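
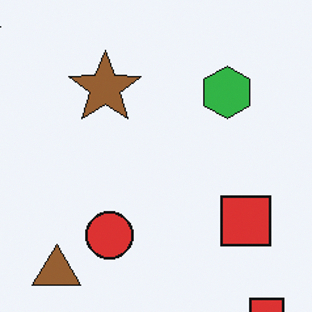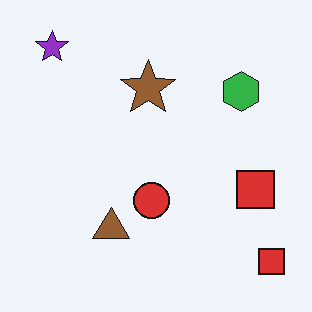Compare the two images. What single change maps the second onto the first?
Cropped to a modestly smaller region and rescaled.

The visible shapes are larger and the field of view is narrower; shapes near the original edges may be partly or wholly outside the frame — a crop-and-rescale.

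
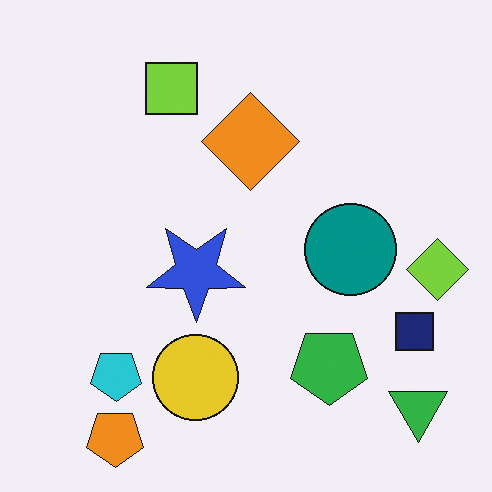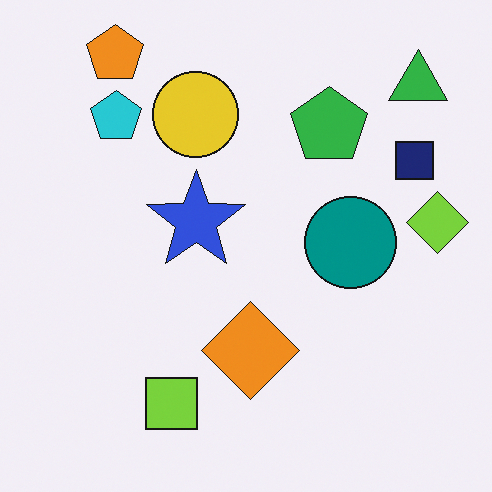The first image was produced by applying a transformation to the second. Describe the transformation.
The first image is the second flipped vertically (top ↔ bottom).

The orange pentagon is in the top-left of the second image and the bottom-left of the first — shapes on opposite sides of the horizontal midline have swapped in a mirror flip.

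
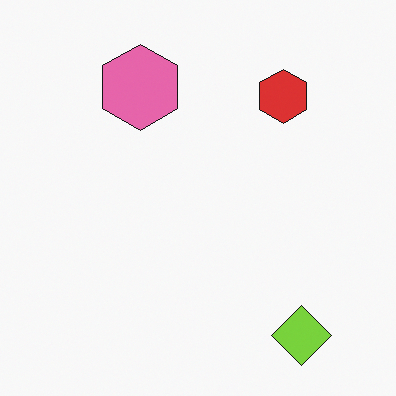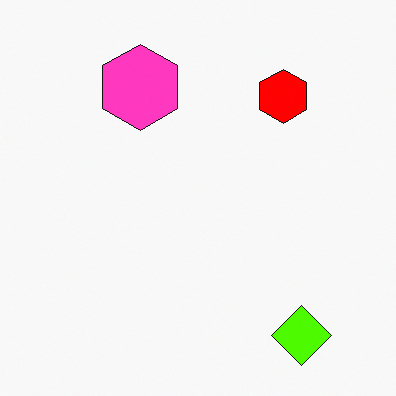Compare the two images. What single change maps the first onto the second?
The image was made much more vivid (saturation change).

All colors are more vivid — a global saturation change.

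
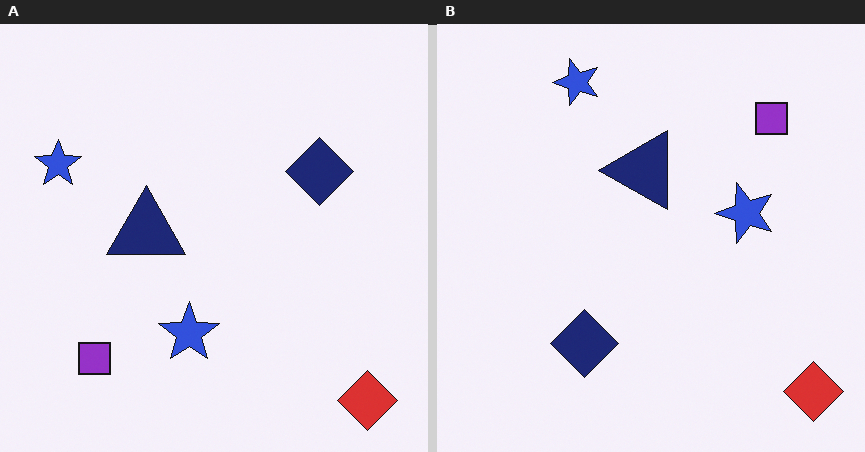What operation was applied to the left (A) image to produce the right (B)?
The right (B) image is the left (A) transposed (reflected across the top-left ↔ bottom-right diagonal).

Shapes have swapped their row and column positions — what was in the top-right is now in the bottom-left — a diagonal reflection.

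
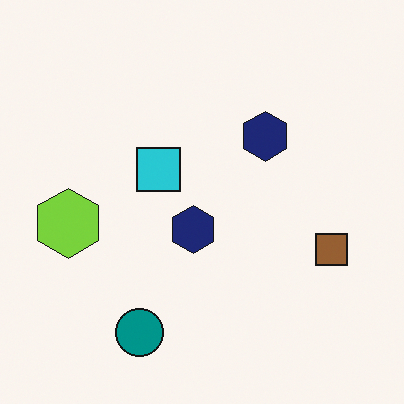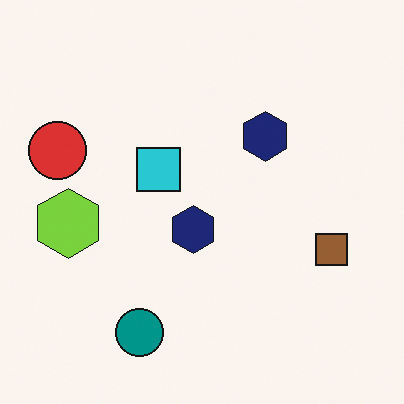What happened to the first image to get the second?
Overlaid with an additional red circle.

A red circle appears in the second image that is absent from the first.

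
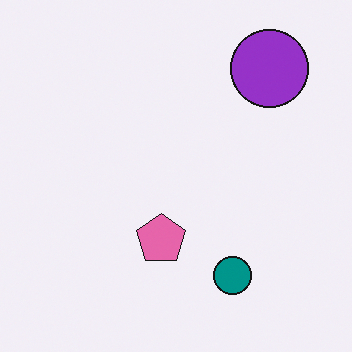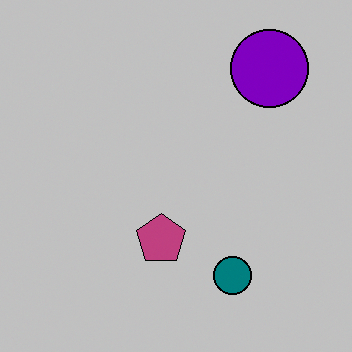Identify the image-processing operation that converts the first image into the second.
Aggressively posterized.

Each flat color has snapped to a coarser quantized level — most visibly, the near-white background has dropped to a flat grey.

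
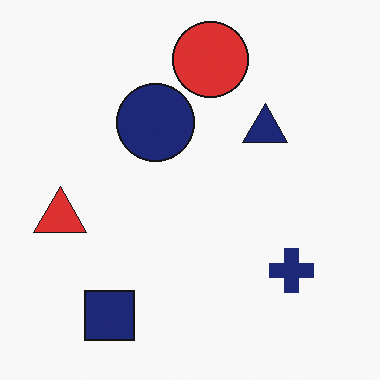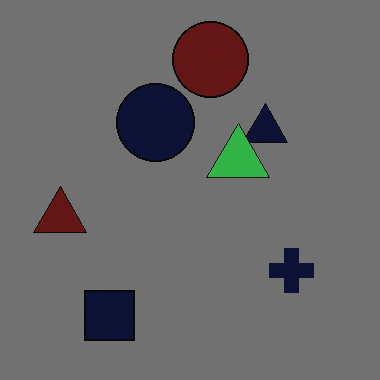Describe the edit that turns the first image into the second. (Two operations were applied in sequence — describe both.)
The transformation is: substantially darkened, then overlaid with an additional green triangle.

Every pixel — background and shapes alike — is uniformly darkened. A green triangle appears in the second image that is absent from the first.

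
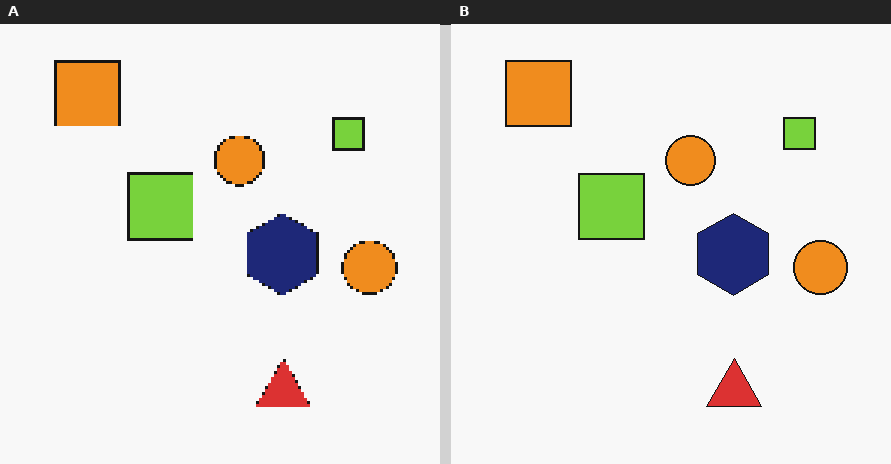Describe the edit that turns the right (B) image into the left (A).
This is the original image lightly pixelated (a mild mosaic effect).

Shapes are reduced to large square blocks; fine edges and outlines are lost — a downscale-then-upscale (mosaic) effect.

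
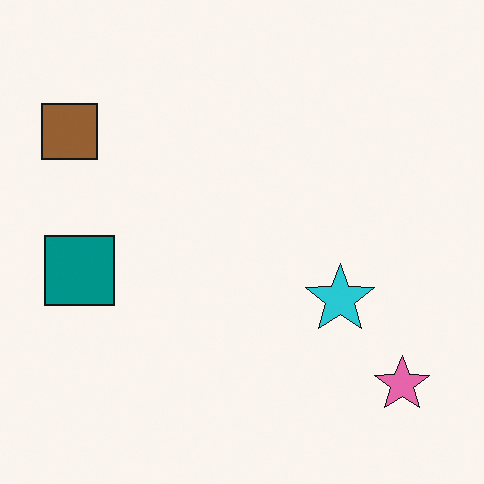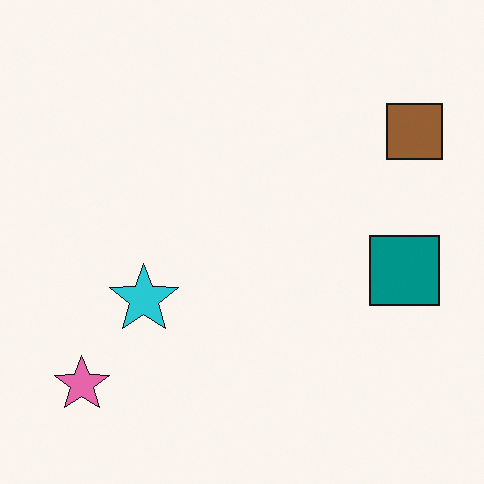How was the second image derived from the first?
The transformation is: flipped horizontally (left ↔ right).

The brown square is in the top-left of the first image and the top-right of the second — shapes on opposite sides of the vertical midline have swapped in a mirror flip.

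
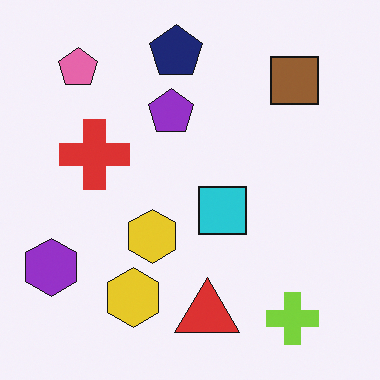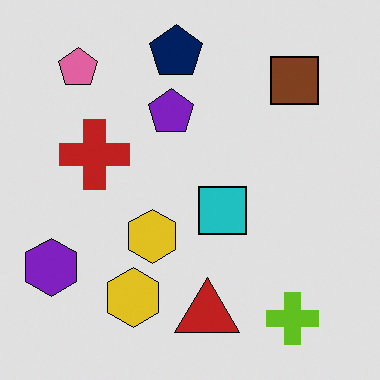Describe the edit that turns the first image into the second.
The second image is the first moderately posterized.

Each flat color has snapped to a coarser quantized level — most visibly, the near-white background has dropped to a flat grey.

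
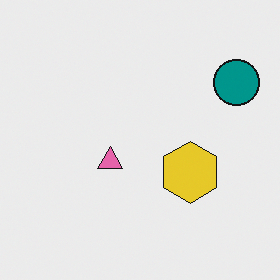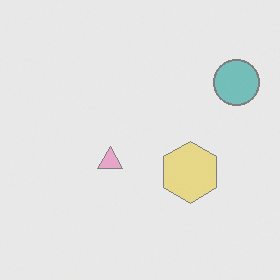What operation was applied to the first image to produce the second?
Washed out (contrast reduced).

Tones are pushed toward mid-grey across the whole image — a global contrast change.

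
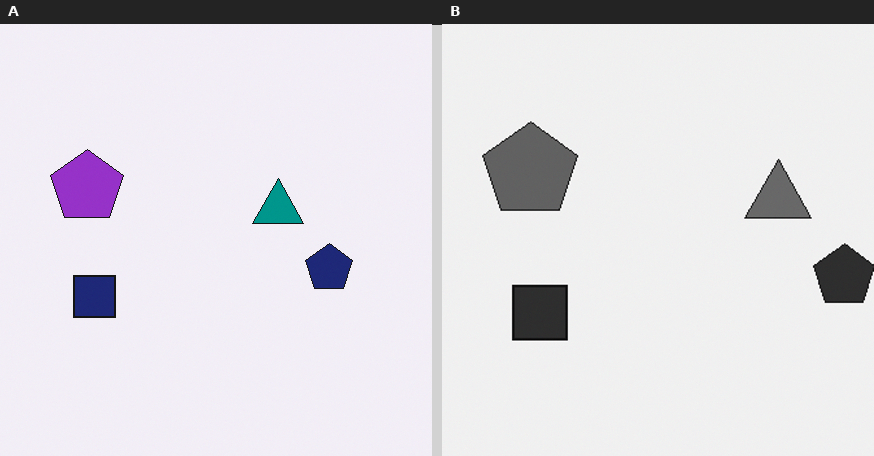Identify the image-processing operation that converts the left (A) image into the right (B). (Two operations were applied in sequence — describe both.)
This is the original image cropped to a modestly smaller region and rescaled, then converted to grayscale.

The visible shapes are larger and the field of view is narrower; shapes near the original edges may be partly or wholly outside the frame — a crop-and-rescale. All color is removed — every shape is now a shade of grey.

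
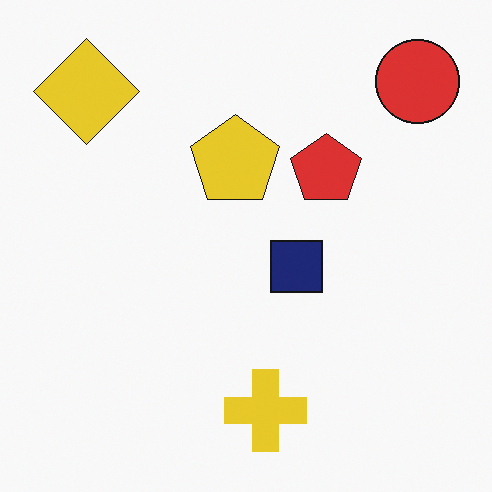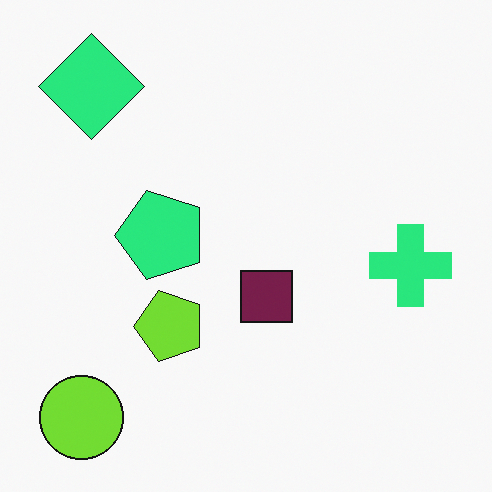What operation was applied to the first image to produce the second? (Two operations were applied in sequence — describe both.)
This is the original image hue-shifted by a moderate amount, then transposed (reflected across the top-left ↔ bottom-right diagonal).

Every shape's color has rotated by the same amount around the hue wheel — a uniform hue shift. Shapes have swapped their row and column positions — what was in the top-right is now in the bottom-left — a diagonal reflection.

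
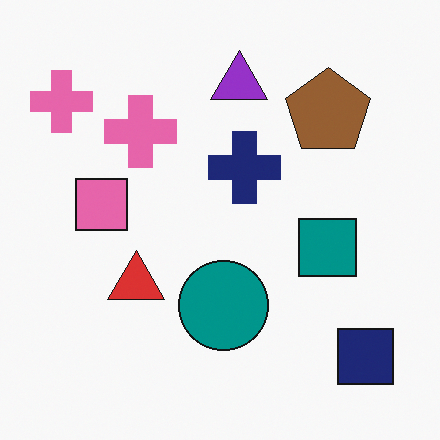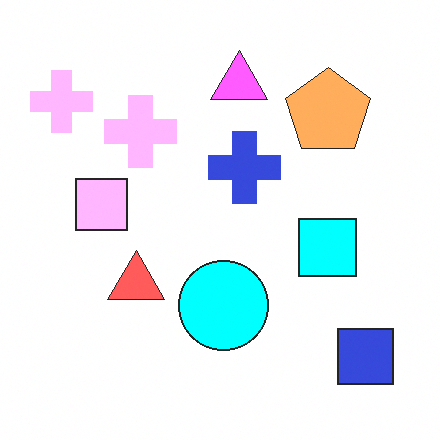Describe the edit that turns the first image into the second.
Brightened a lot.

Every pixel — background and shapes alike — is uniformly brightened.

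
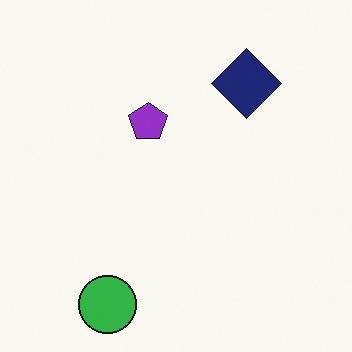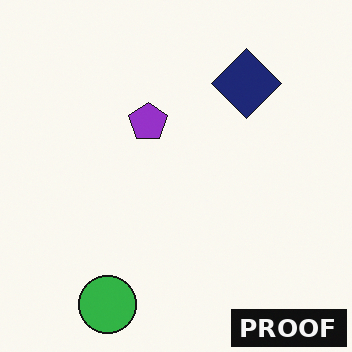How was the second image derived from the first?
It was watermarked with the text "PROOF" in the lower-right corner.

A dark label reading "PROOF" appears in the lower-right corner.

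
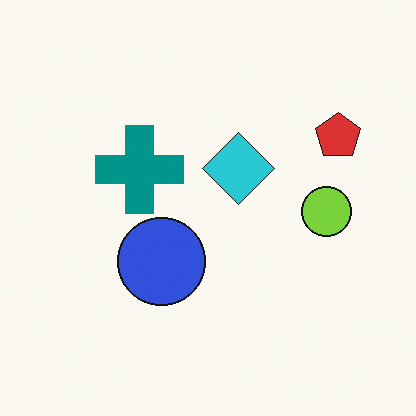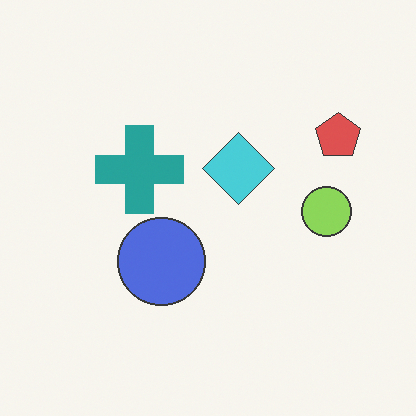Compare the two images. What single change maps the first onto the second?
The transformation is: given slightly reduced contrast.

Tones are pushed toward mid-grey across the whole image — a global contrast change.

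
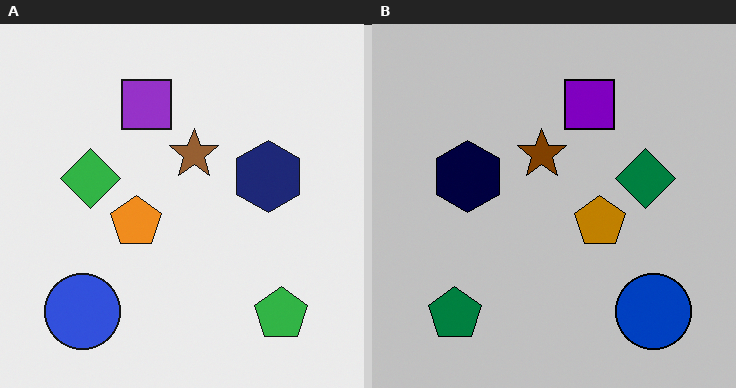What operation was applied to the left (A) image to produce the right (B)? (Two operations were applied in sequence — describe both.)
This is the original image flipped horizontally (left ↔ right), then aggressively posterized.

The blue circle is in the bottom-left of the left (A) image and the bottom-right of the right (B) — shapes on opposite sides of the vertical midline have swapped in a mirror flip. Each flat color has snapped to a coarser quantized level — most visibly, the near-white background has dropped to a flat grey.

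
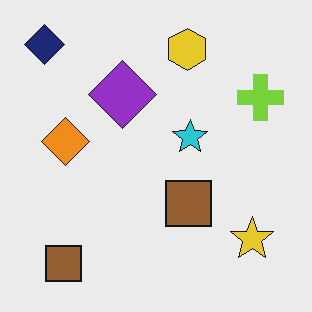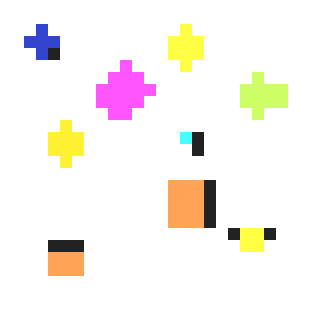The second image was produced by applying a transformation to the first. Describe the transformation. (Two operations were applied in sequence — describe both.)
The image was coarsely pixelated, then noticeably brightened.

Shapes are reduced to large square blocks; fine edges and outlines are lost — a downscale-then-upscale (mosaic) effect. Every pixel — background and shapes alike — is uniformly brightened.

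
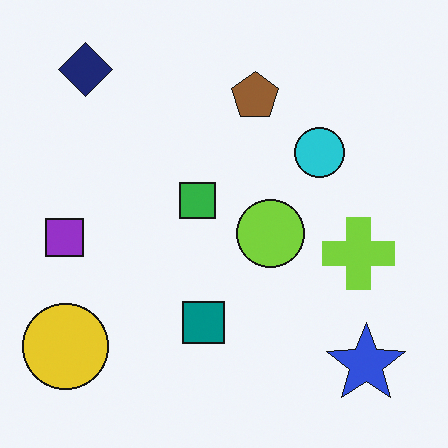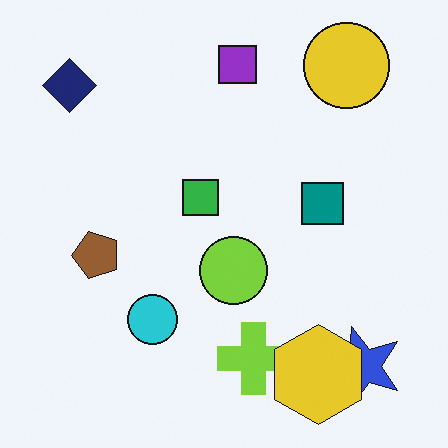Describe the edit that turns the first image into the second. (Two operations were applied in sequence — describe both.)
Transposed (reflected across the top-left ↔ bottom-right diagonal), then overlaid with an additional yellow hexagon.

Shapes have swapped their row and column positions — what was in the top-right is now in the bottom-left — a diagonal reflection. A yellow hexagon appears in the second image that is absent from the first.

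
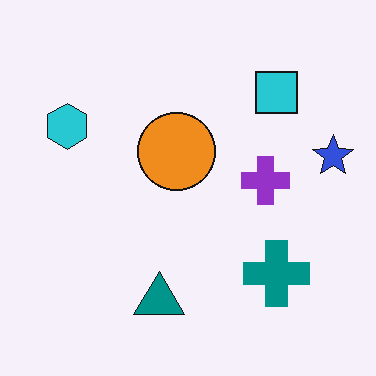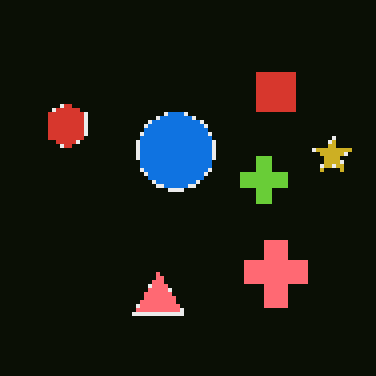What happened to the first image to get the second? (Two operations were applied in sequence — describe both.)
The transformation is: color-inverted (negative), then lightly pixelated (a mild mosaic effect).

The light background has become dark and every shape's color is its complement — a photographic negative. Shapes are reduced to large square blocks; fine edges and outlines are lost — a downscale-then-upscale (mosaic) effect.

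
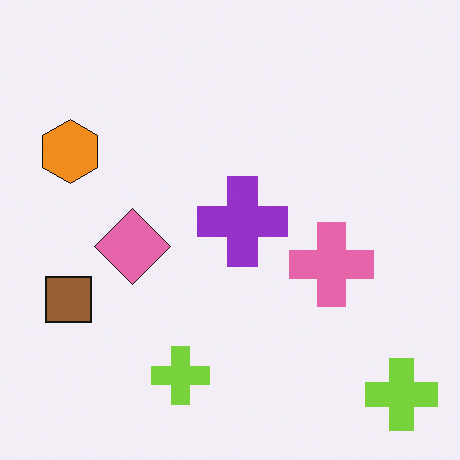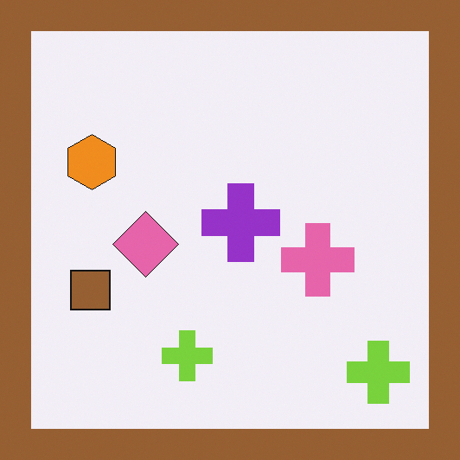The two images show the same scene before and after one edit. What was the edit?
Framed with a brown border.

A solid brown frame runs around the edge of the second image, with the content slightly shrunk inside it.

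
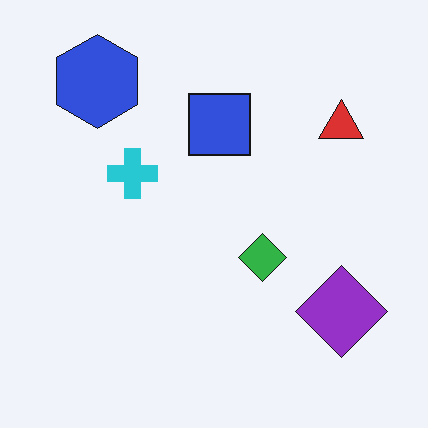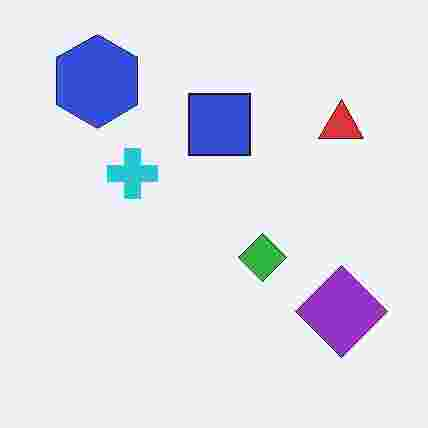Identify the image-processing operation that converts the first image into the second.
The second image is the first degraded with heavy JPEG compression.

Blocky 8×8 compression artifacts appear around shape edges and the flat background shows ringing — characteristic JPEG degradation.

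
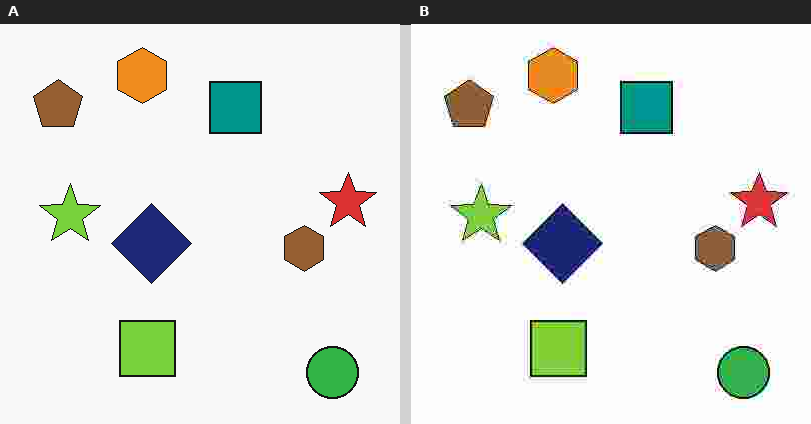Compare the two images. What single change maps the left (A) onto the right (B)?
The transformation is: heavily JPEG-compressed with obvious blocking artifacts.

Blocky 8×8 compression artifacts appear around shape edges and the flat background shows ringing — characteristic JPEG degradation.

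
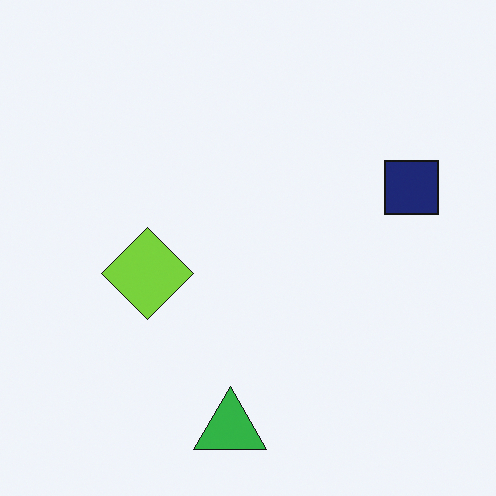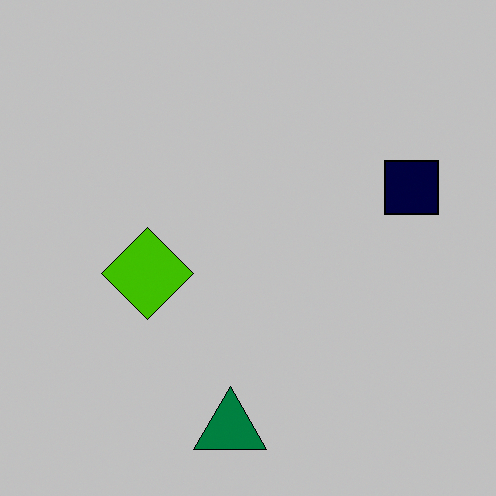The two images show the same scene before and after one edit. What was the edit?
The image was heavily posterized to just a handful of flat colors.

Each flat color has snapped to a coarser quantized level — most visibly, the near-white background has dropped to a flat grey.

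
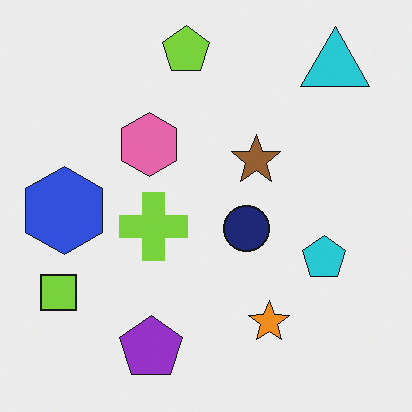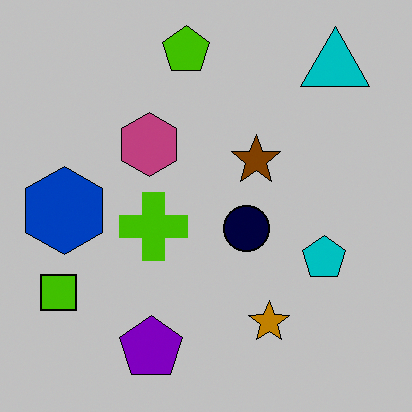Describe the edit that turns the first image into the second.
The transformation is: aggressively posterized.

Each flat color has snapped to a coarser quantized level — most visibly, the near-white background has dropped to a flat grey.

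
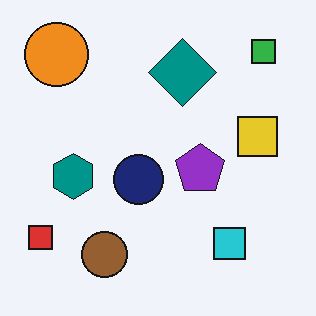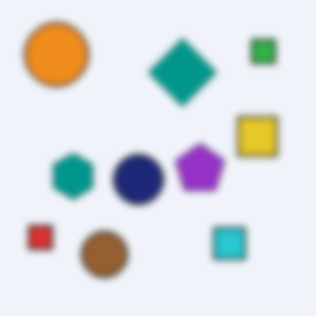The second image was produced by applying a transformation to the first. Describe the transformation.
This is the original image noticeably gaussian-blurred.

Shape edges and outlines are uniformly softened across the whole image.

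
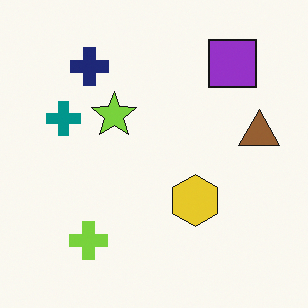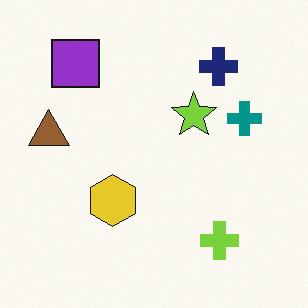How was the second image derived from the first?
The second image is the first flipped horizontally (left ↔ right).

The brown triangle is in the right of the first image and the left of the second — shapes on opposite sides of the vertical midline have swapped in a mirror flip.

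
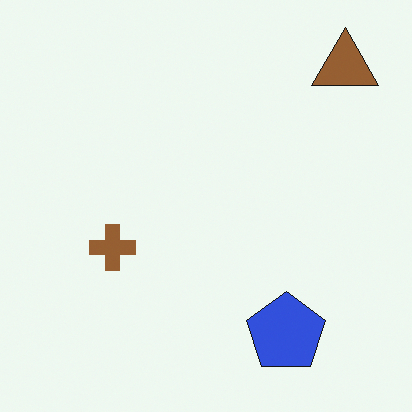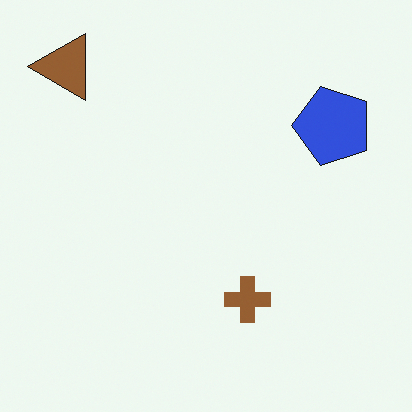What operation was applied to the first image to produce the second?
The second image is the first rotated 90° counter-clockwise.

The brown triangle sits in the top-right of the first image and the top-left of the second — consistent with a whole-image 90° counter-clockwise rotation.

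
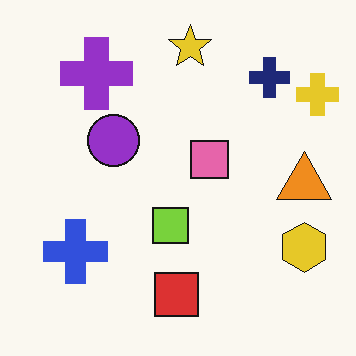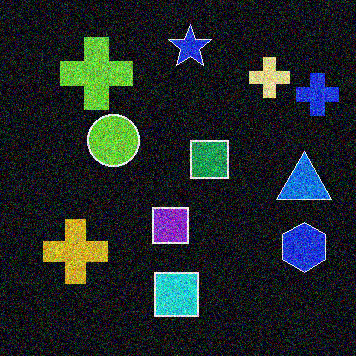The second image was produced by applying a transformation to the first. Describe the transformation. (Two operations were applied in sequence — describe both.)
It was degraded with a thick layer of grain, then color-inverted (negative).

Random speckle covers the whole image, including the flat background. The light background has become dark and every shape's color is its complement — a photographic negative.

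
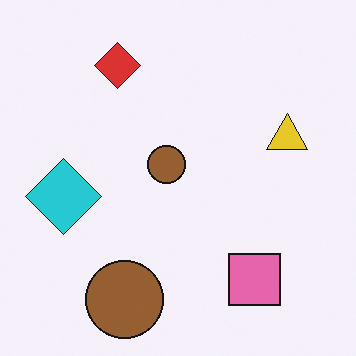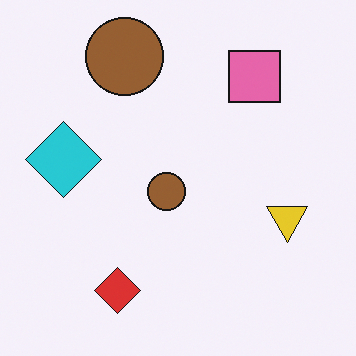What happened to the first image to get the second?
Flipped vertically (top ↔ bottom).

The red diamond is in the top-left of the first image and the bottom-left of the second — shapes on opposite sides of the horizontal midline have swapped in a mirror flip.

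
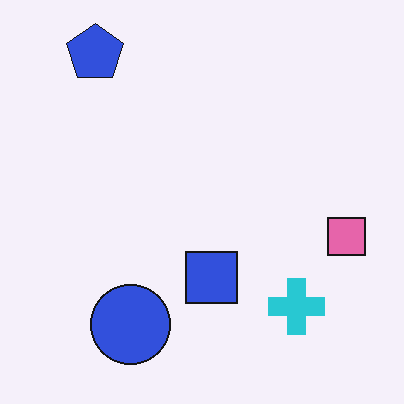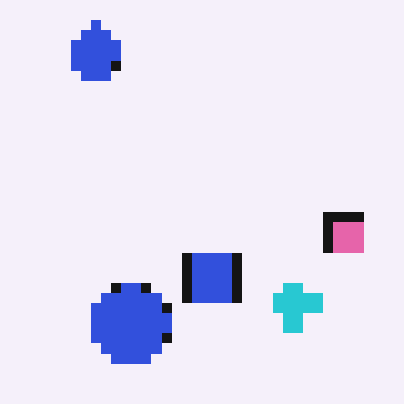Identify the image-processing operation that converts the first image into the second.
This is the original image coarsely pixelated.

Shapes are reduced to large square blocks; fine edges and outlines are lost — a downscale-then-upscale (mosaic) effect.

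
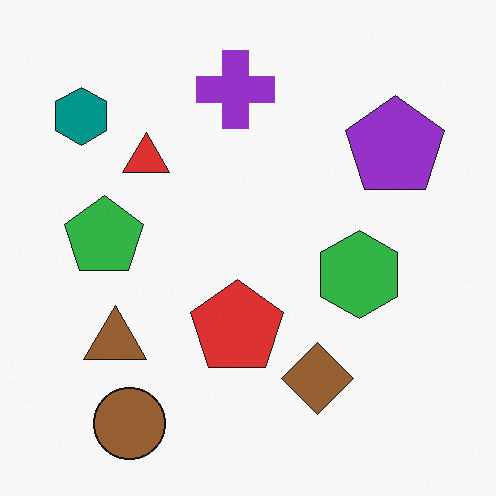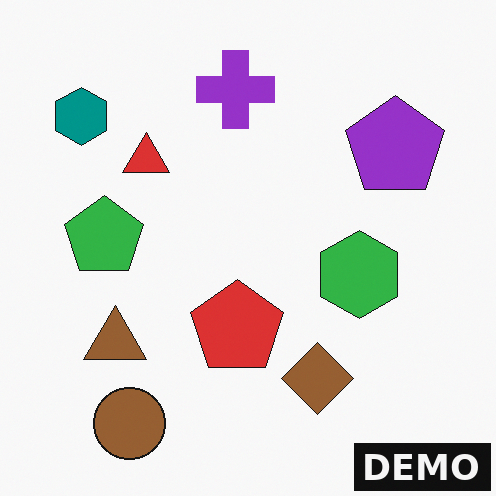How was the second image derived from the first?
Watermarked with the text "DEMO" in the lower-right corner.

A dark label reading "DEMO" appears in the lower-right corner.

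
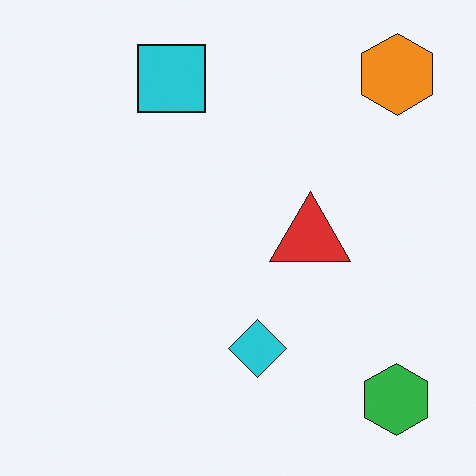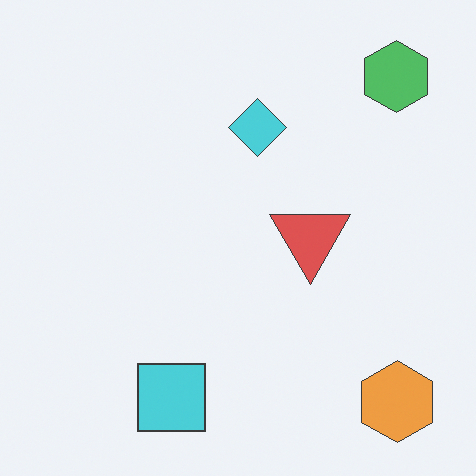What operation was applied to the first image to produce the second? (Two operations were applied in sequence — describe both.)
The second image is the first given slightly reduced contrast, then flipped vertically (top ↔ bottom).

Tones are pushed toward mid-grey across the whole image — a global contrast change. The orange hexagon is in the top-right of the first image and the bottom-right of the second — shapes on opposite sides of the horizontal midline have swapped in a mirror flip.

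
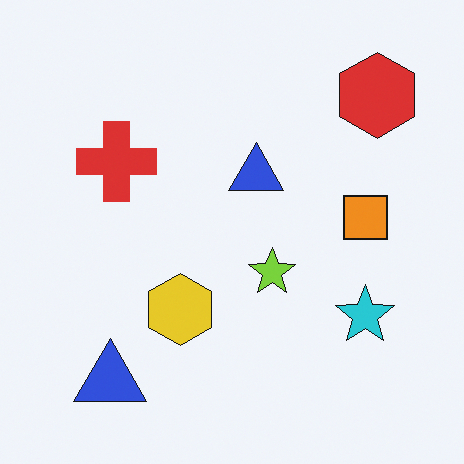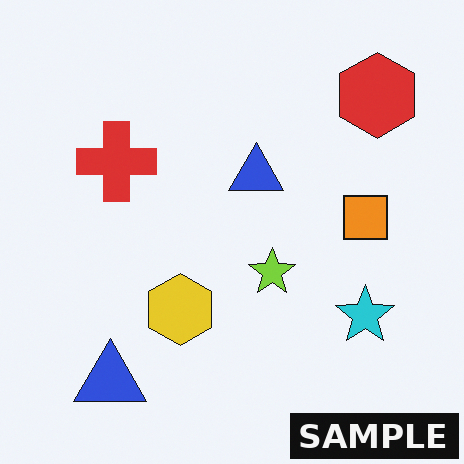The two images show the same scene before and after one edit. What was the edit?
It was watermarked with the text "SAMPLE" in the lower-right corner.

A dark label reading "SAMPLE" appears in the lower-right corner.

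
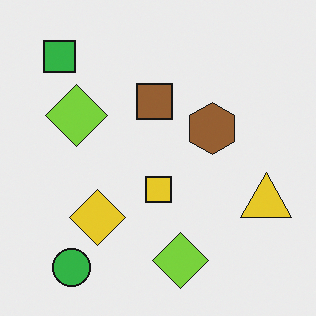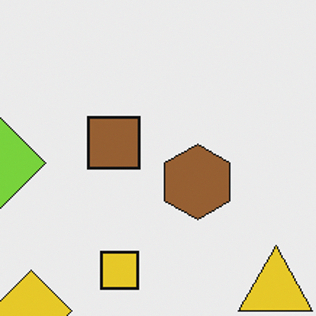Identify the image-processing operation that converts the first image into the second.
Cropped slightly and scaled back up.

The visible shapes are larger and the field of view is narrower; shapes near the original edges may be partly or wholly outside the frame — a crop-and-rescale.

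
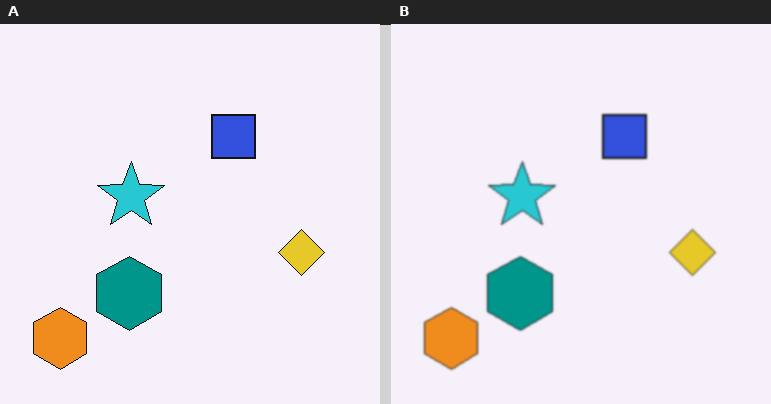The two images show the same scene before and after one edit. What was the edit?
It was lightly blurred.

Shape edges and outlines are uniformly softened across the whole image.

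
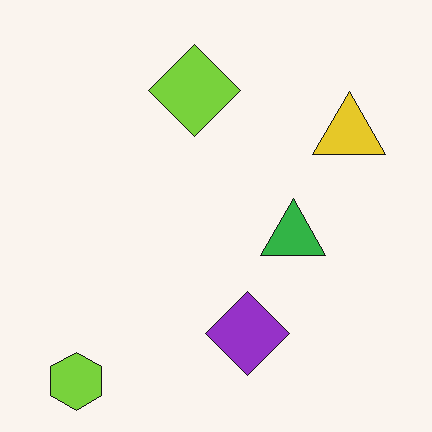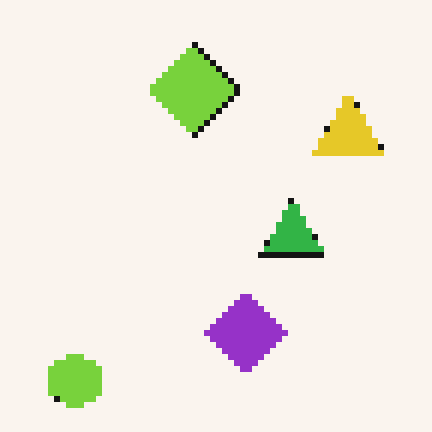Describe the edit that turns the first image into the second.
The image was moderately pixelated.

Shapes are reduced to large square blocks; fine edges and outlines are lost — a downscale-then-upscale (mosaic) effect.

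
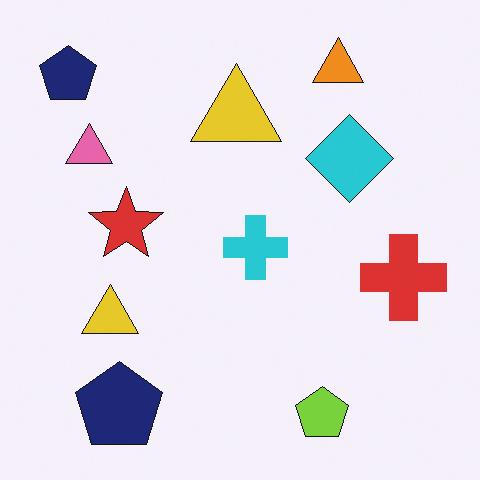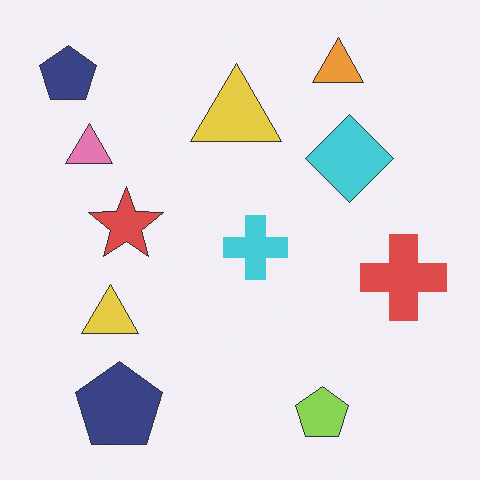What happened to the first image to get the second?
This is the original image given slightly reduced contrast.

Tones are pushed toward mid-grey across the whole image — a global contrast change.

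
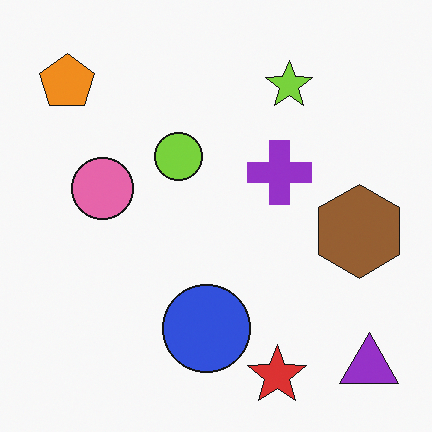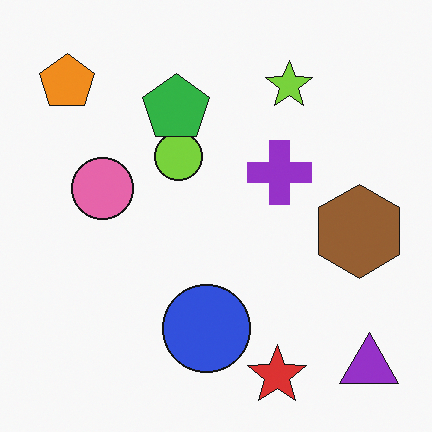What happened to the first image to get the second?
The transformation is: overlaid with an additional green pentagon.

A green pentagon appears in the second image that is absent from the first.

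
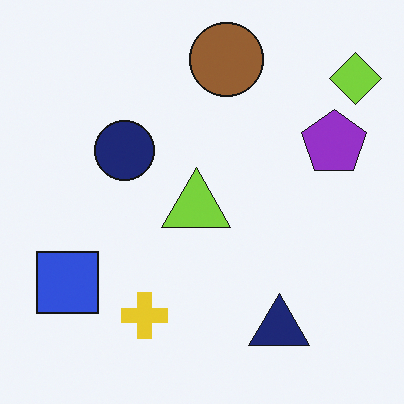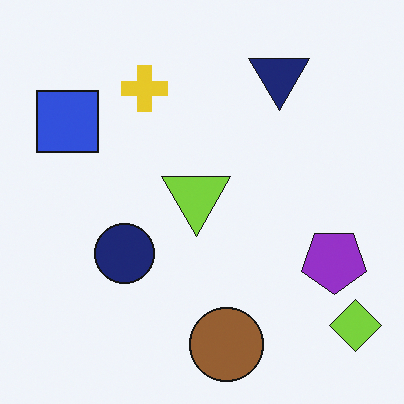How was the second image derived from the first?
This is the original image flipped vertically (top ↔ bottom).

The brown circle is in the top of the first image and the bottom of the second — shapes on opposite sides of the horizontal midline have swapped in a mirror flip.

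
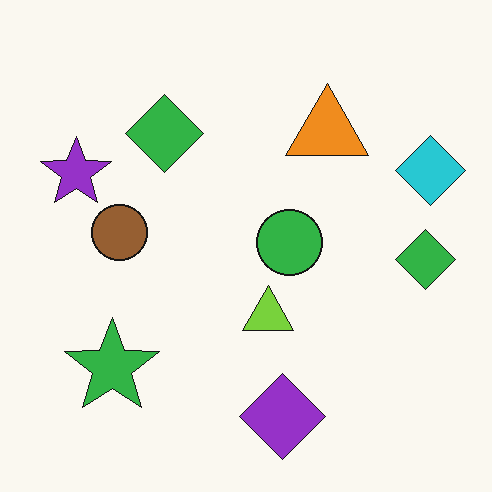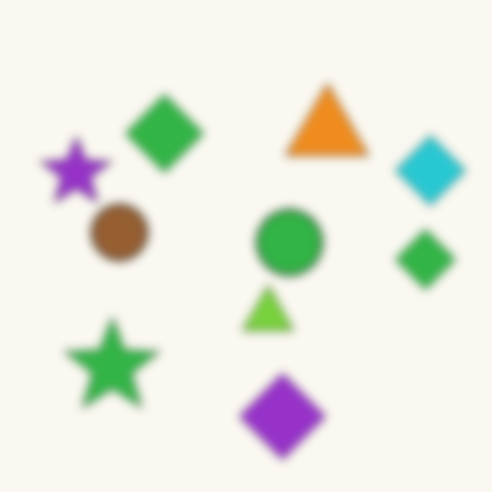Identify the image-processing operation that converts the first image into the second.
It was noticeably gaussian-blurred.

Shape edges and outlines are uniformly softened across the whole image.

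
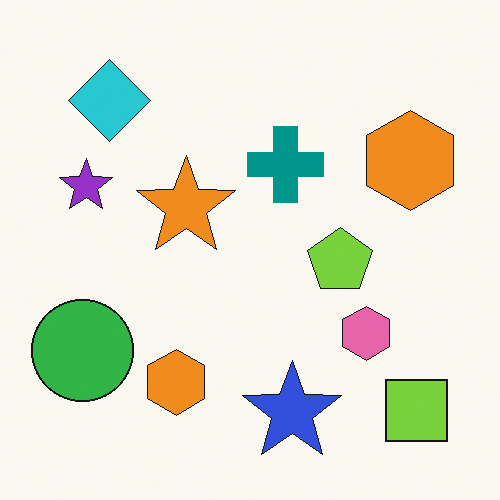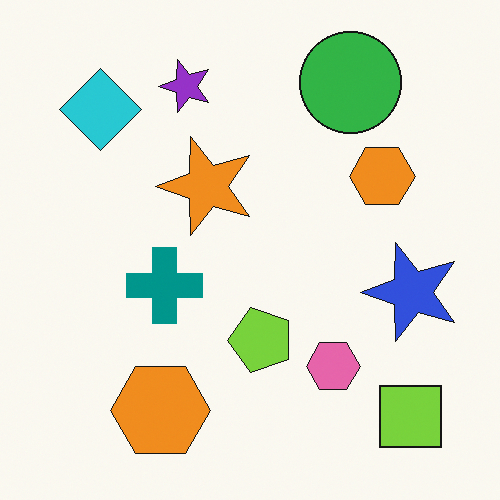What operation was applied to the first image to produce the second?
The second image is the first transposed (reflected across the top-left ↔ bottom-right diagonal).

Shapes have swapped their row and column positions — what was in the top-right is now in the bottom-left — a diagonal reflection.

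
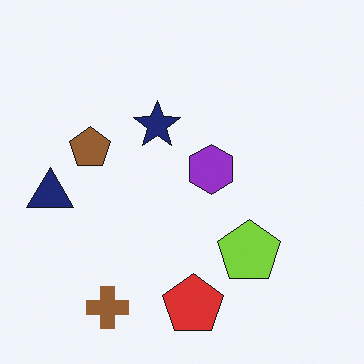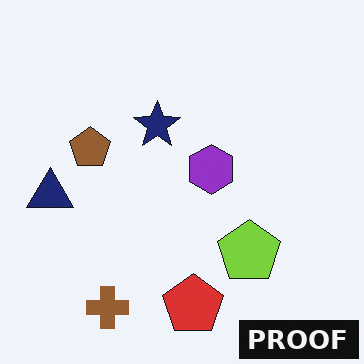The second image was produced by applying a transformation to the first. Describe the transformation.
The second image is the first watermarked with the text "PROOF" in the lower-right corner.

A dark label reading "PROOF" appears in the lower-right corner.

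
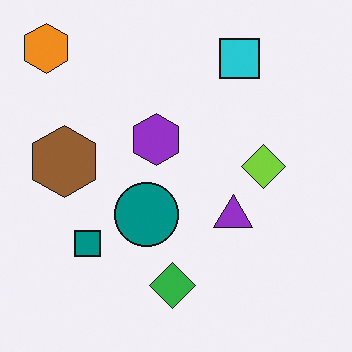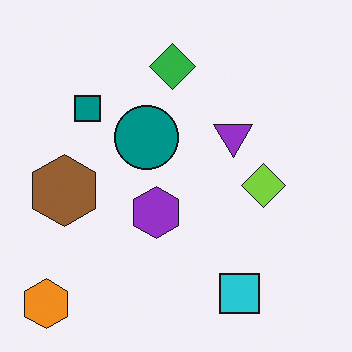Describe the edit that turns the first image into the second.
This is the original image flipped vertically (top ↔ bottom).

The orange hexagon is in the top-left of the first image and the bottom-left of the second — shapes on opposite sides of the horizontal midline have swapped in a mirror flip.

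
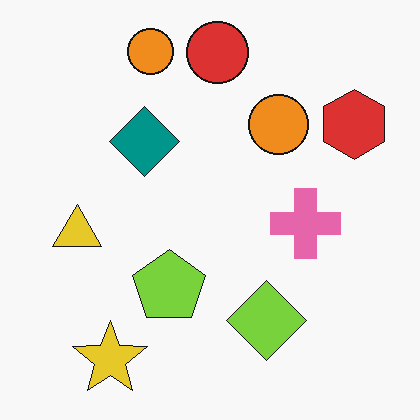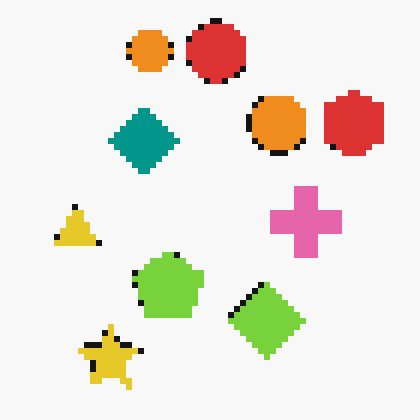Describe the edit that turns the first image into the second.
The second image is the first pixelated into visible square blocks.

Shapes are reduced to large square blocks; fine edges and outlines are lost — a downscale-then-upscale (mosaic) effect.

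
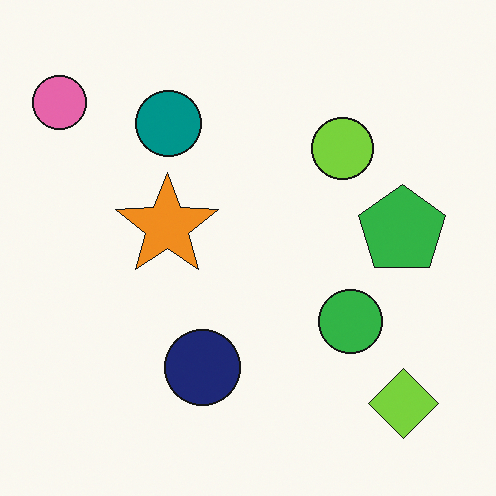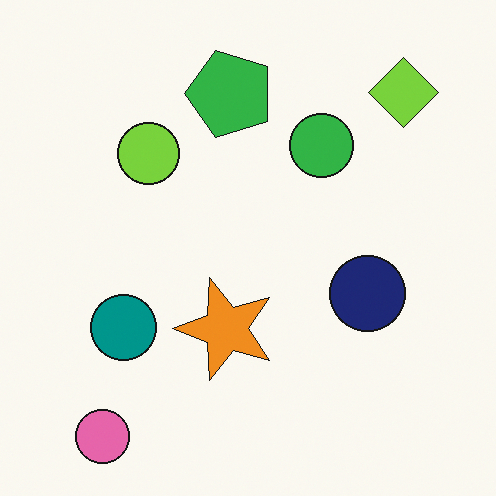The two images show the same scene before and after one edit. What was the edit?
Rotated 90° counter-clockwise.

The pink circle sits in the top-left of the first image and the bottom-left of the second — consistent with a whole-image 90° counter-clockwise rotation.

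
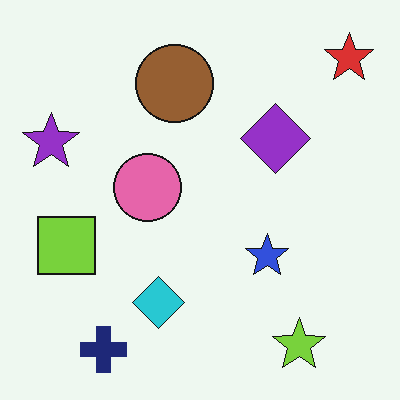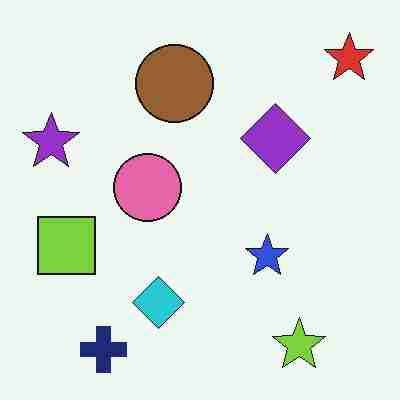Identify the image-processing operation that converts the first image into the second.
The second image is the first heavily JPEG-compressed with obvious blocking artifacts.

Blocky 8×8 compression artifacts appear around shape edges and the flat background shows ringing — characteristic JPEG degradation.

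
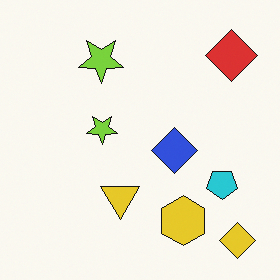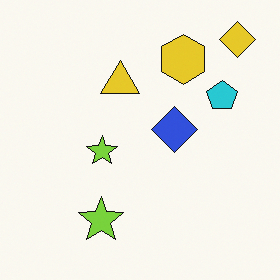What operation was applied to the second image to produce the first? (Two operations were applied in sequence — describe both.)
The image was flipped vertically (top ↔ bottom), then overlaid with an additional red diamond.

The yellow diamond is in the top-right of the second image and the bottom-right of the first — shapes on opposite sides of the horizontal midline have swapped in a mirror flip. A red diamond appears in the first image that is absent from the second.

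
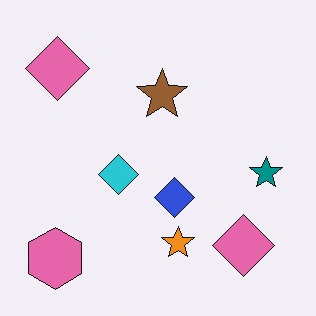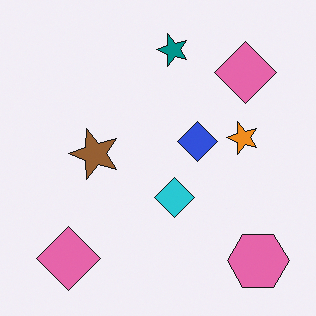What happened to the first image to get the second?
The second image is the first rotated 90° counter-clockwise.

The pink hexagon sits in the bottom-left of the first image and the bottom-right of the second — consistent with a whole-image 90° counter-clockwise rotation.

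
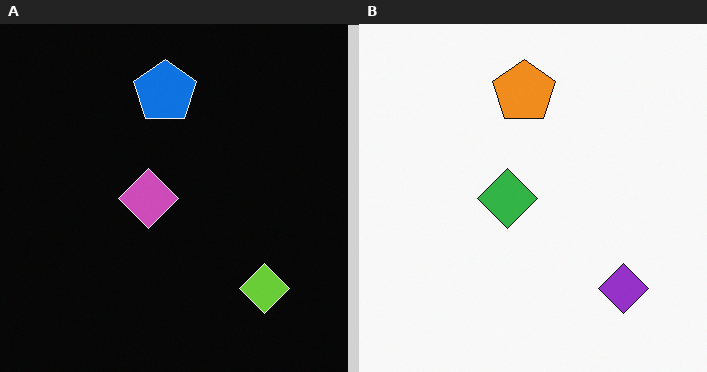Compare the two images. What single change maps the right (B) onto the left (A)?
The image was color-inverted (negative).

The light background has become dark and every shape's color is its complement — a photographic negative.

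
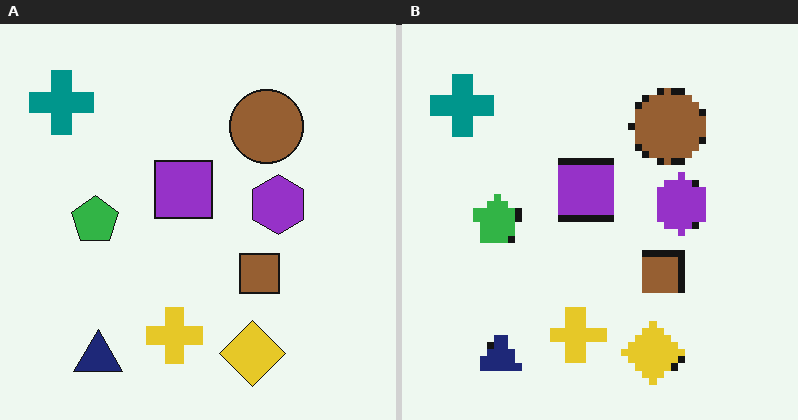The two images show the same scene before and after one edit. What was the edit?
Moderately pixelated.

Shapes are reduced to large square blocks; fine edges and outlines are lost — a downscale-then-upscale (mosaic) effect.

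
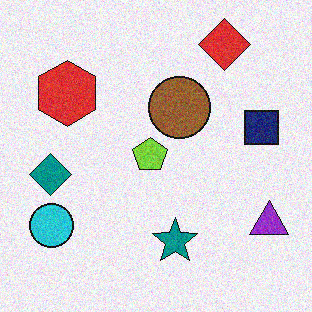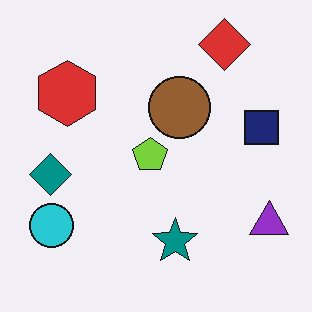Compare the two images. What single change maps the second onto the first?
It was degraded with visible gaussian noise.

Random speckle covers the whole image, including the flat background.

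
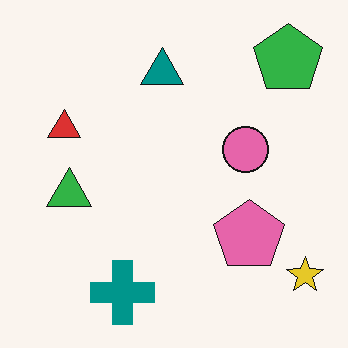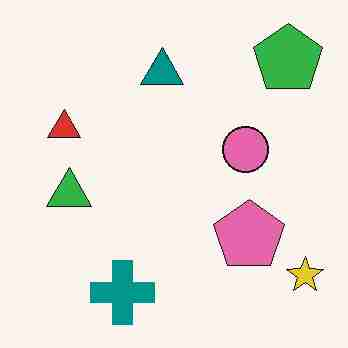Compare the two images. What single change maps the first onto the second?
The second image is the first degraded with heavy JPEG compression.

Blocky 8×8 compression artifacts appear around shape edges and the flat background shows ringing — characteristic JPEG degradation.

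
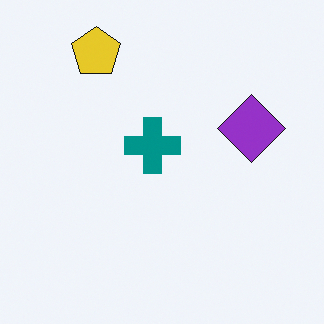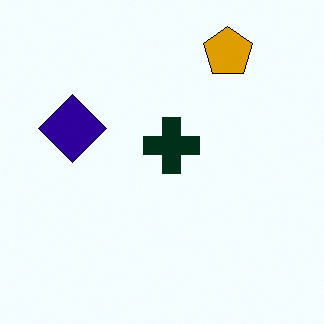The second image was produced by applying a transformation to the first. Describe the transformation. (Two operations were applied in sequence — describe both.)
It was flipped horizontally (left ↔ right), then boosted in contrast.

The purple diamond is in the right of the first image and the left of the second — shapes on opposite sides of the vertical midline have swapped in a mirror flip. Tones are pushed away from mid-grey across the whole image — a global contrast change.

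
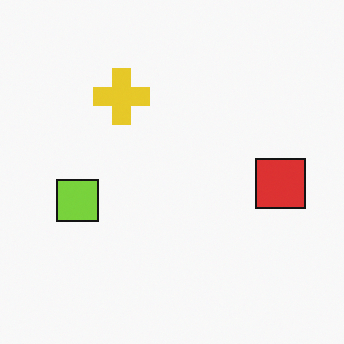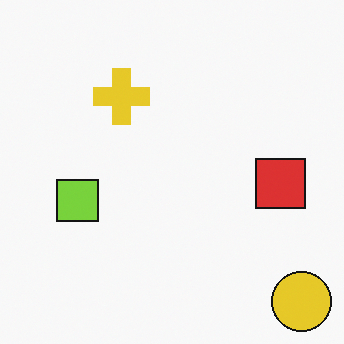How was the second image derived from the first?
It was overlaid with an additional yellow circle.

A yellow circle appears in the second image that is absent from the first.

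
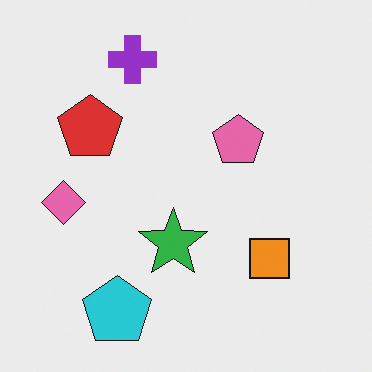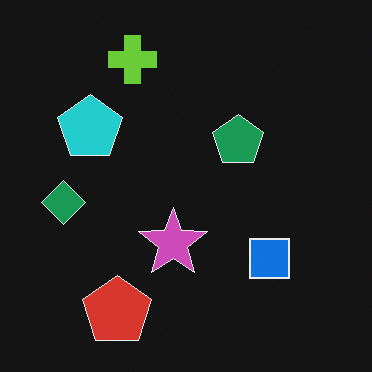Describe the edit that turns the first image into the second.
Color-inverted (negative).

The light background has become dark and every shape's color is its complement — a photographic negative.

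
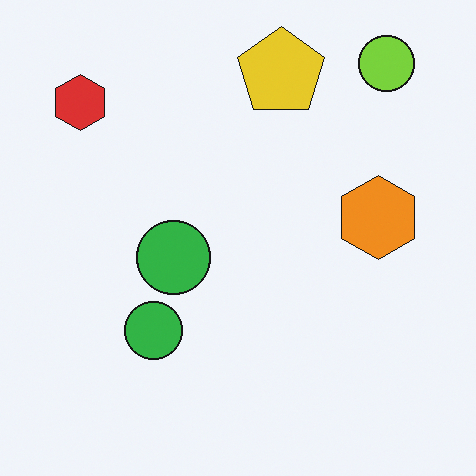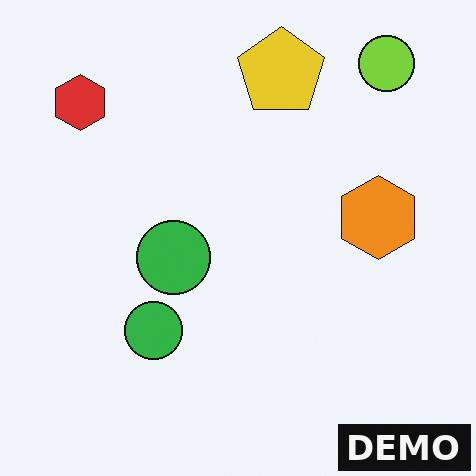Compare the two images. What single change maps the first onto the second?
The second image is the first watermarked with the text "DEMO" in the lower-right corner.

A dark label reading "DEMO" appears in the lower-right corner.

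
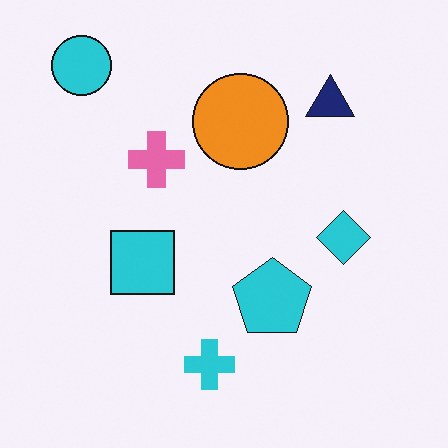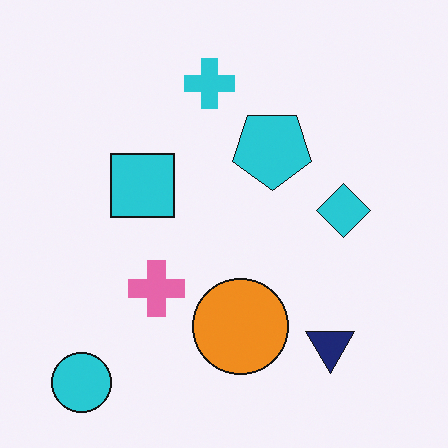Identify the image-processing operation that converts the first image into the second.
The transformation is: flipped vertically (top ↔ bottom).

The cyan circle is in the top-left of the first image and the bottom-left of the second — shapes on opposite sides of the horizontal midline have swapped in a mirror flip.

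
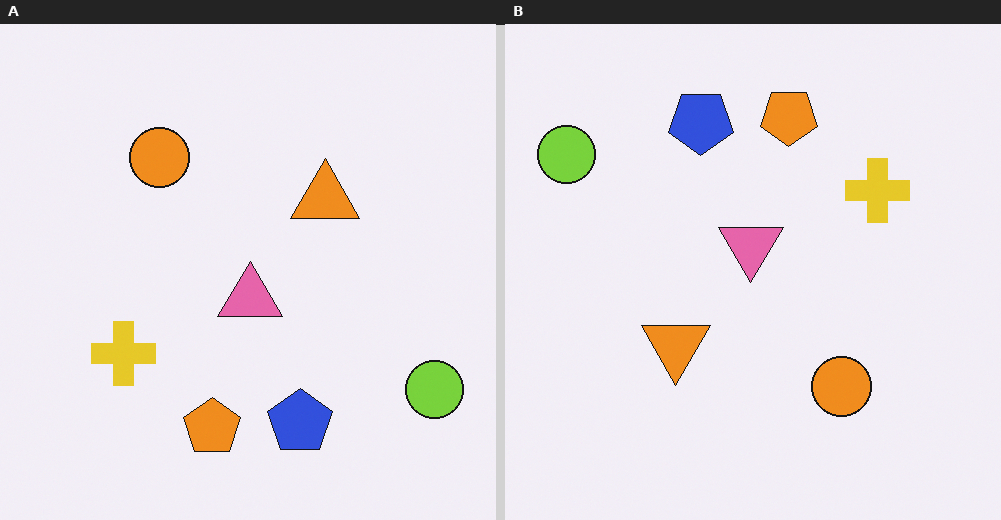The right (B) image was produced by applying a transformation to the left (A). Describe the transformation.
The image was rotated 180°.

The lime circle sits in the bottom-right of the left (A) image and the top-left of the right (B) — consistent with a whole-image 180° rotation.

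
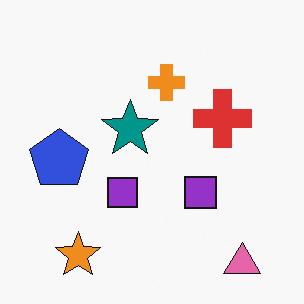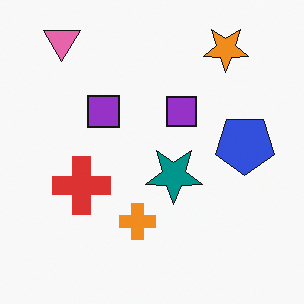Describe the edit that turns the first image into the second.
The second image is the first rotated 180°.

The pink triangle sits in the bottom-right of the first image and the top-left of the second — consistent with a whole-image 180° rotation.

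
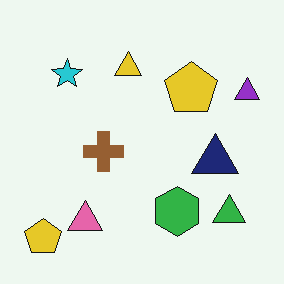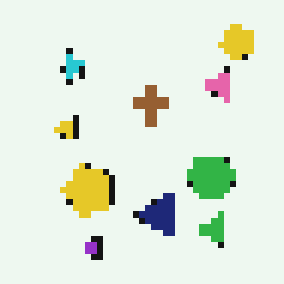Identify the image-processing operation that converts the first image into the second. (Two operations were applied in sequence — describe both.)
The second image is the first moderately pixelated, then transposed (reflected across the top-left ↔ bottom-right diagonal).

Shapes are reduced to large square blocks; fine edges and outlines are lost — a downscale-then-upscale (mosaic) effect. Shapes have swapped their row and column positions — what was in the top-right is now in the bottom-left — a diagonal reflection.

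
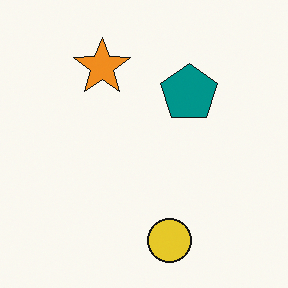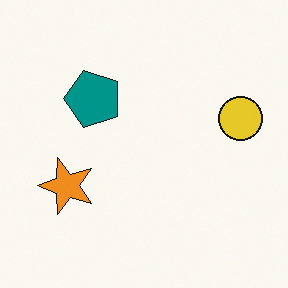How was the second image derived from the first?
It was rotated 90° counter-clockwise.

The yellow circle sits in the bottom of the first image and the right of the second — consistent with a whole-image 90° counter-clockwise rotation.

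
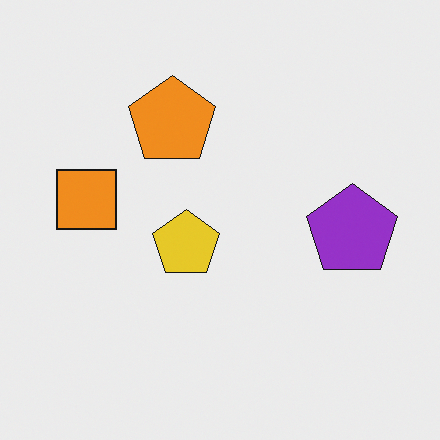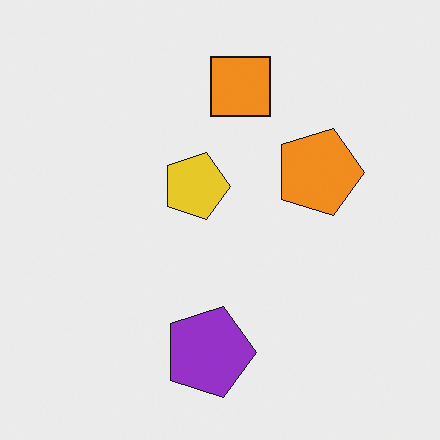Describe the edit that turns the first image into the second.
The second image is the first rotated 90° clockwise.

The orange square sits in the left of the first image and the top of the second — consistent with a whole-image 90° clockwise rotation.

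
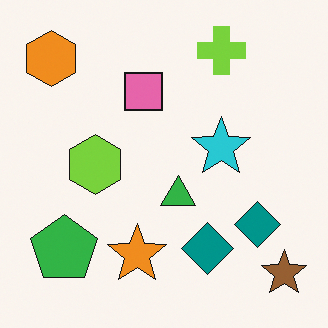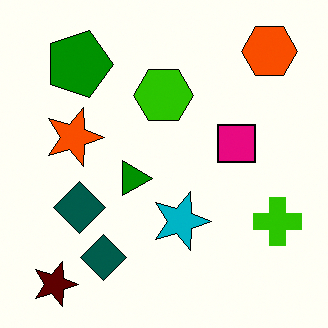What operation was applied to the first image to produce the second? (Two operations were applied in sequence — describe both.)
Rotated 90° clockwise, then boosted in contrast.

The brown star sits in the bottom-right of the first image and the bottom-left of the second — consistent with a whole-image 90° clockwise rotation. Tones are pushed away from mid-grey across the whole image — a global contrast change.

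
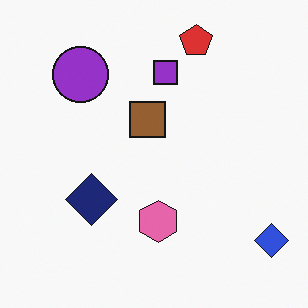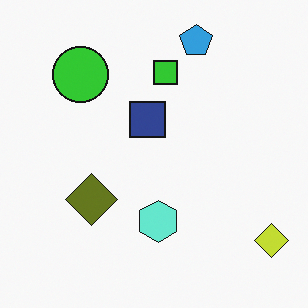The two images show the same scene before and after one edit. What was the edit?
The second image is the first hue-shifted through roughly half the color wheel.

Every shape's color has rotated by the same amount around the hue wheel — a uniform hue shift.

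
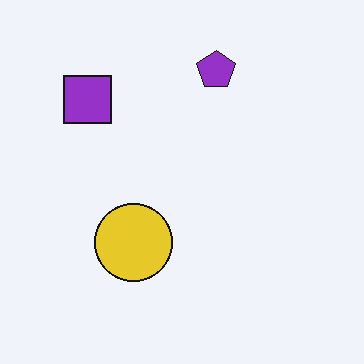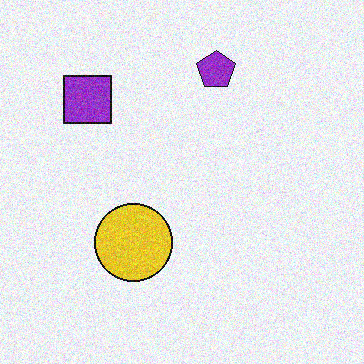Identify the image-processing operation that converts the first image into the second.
The transformation is: degraded with moderate additive noise.

Random speckle covers the whole image, including the flat background.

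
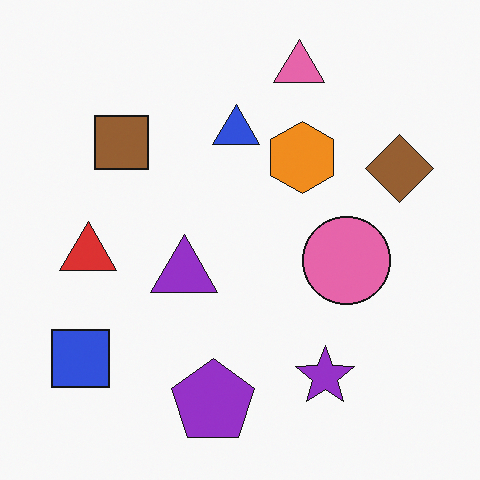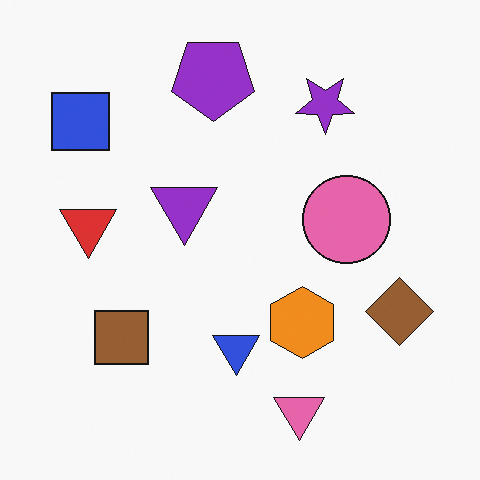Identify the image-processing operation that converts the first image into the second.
The image was flipped vertically (top ↔ bottom).

The pink triangle is in the top of the first image and the bottom of the second — shapes on opposite sides of the horizontal midline have swapped in a mirror flip.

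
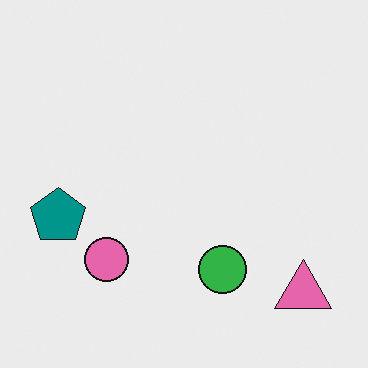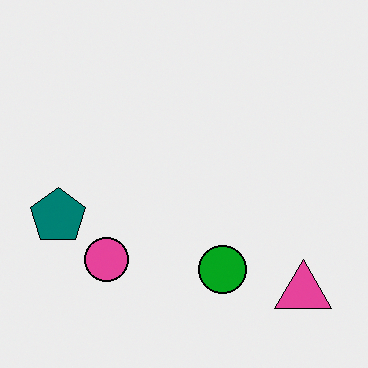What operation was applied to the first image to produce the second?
The second image is the first given slightly increased contrast.

Tones are pushed away from mid-grey across the whole image — a global contrast change.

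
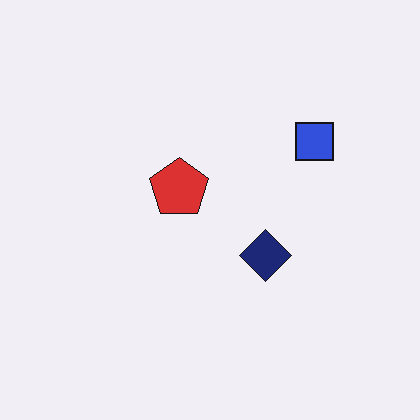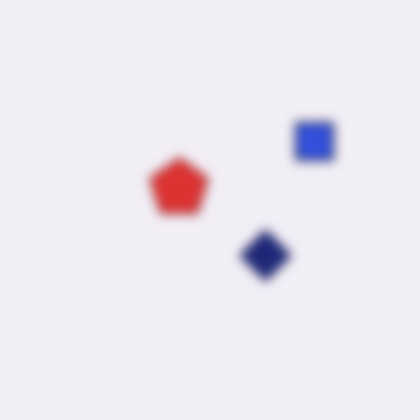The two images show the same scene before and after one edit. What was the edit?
It was strongly gaussian-blurred.

Shape edges and outlines are uniformly softened across the whole image.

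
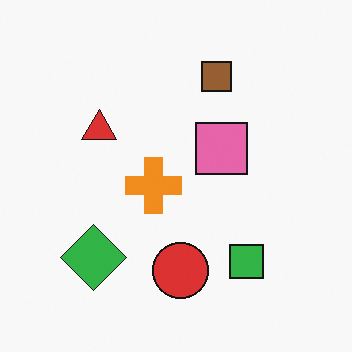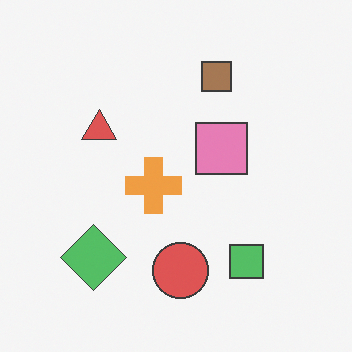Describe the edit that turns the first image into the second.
The transformation is: given slightly reduced contrast.

Tones are pushed toward mid-grey across the whole image — a global contrast change.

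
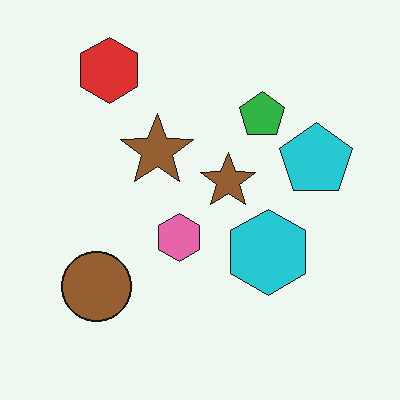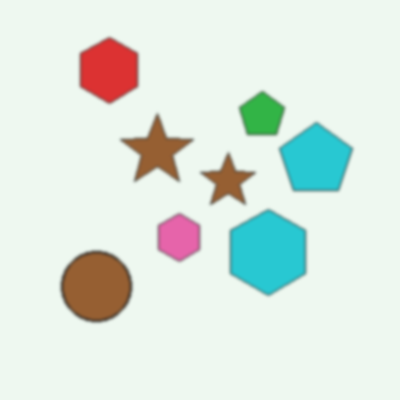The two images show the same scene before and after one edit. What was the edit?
It was lightly blurred.

Shape edges and outlines are uniformly softened across the whole image.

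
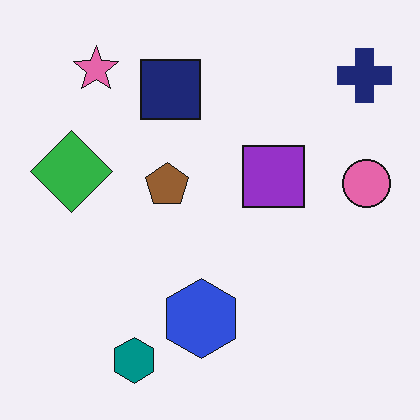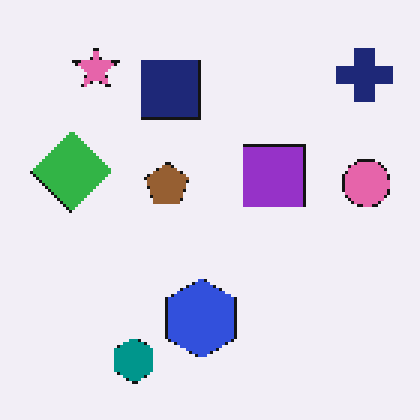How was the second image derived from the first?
The transformation is: lightly pixelated (a mild mosaic effect).

Shapes are reduced to large square blocks; fine edges and outlines are lost — a downscale-then-upscale (mosaic) effect.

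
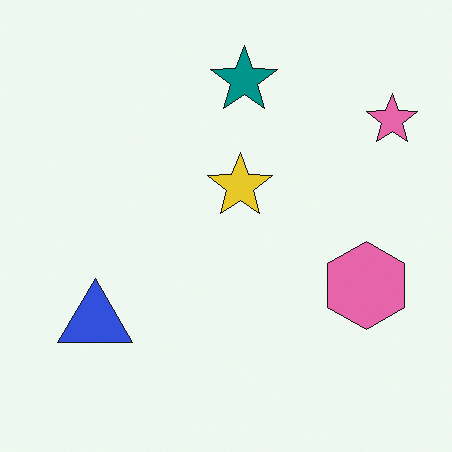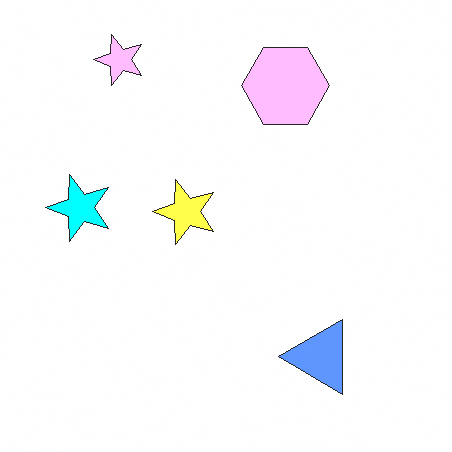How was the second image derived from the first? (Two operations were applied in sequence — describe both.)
The second image is the first rotated 90° counter-clockwise, then noticeably brightened.

The pink star sits in the top-right of the first image and the top-left of the second — consistent with a whole-image 90° counter-clockwise rotation. Every pixel — background and shapes alike — is uniformly brightened.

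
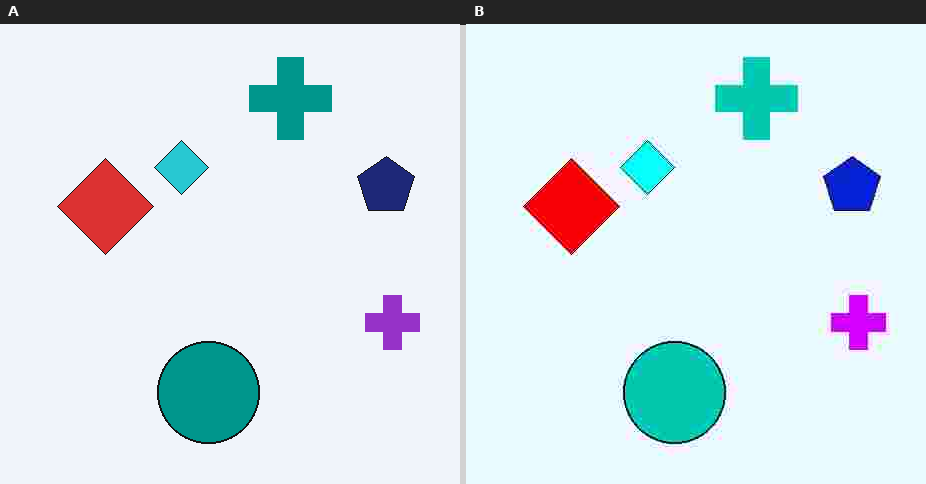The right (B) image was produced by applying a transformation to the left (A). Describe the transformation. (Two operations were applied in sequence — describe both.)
The image was heavily oversaturated, then degraded with heavy JPEG compression.

All colors are more vivid — a global saturation change. Blocky 8×8 compression artifacts appear around shape edges and the flat background shows ringing — characteristic JPEG degradation.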